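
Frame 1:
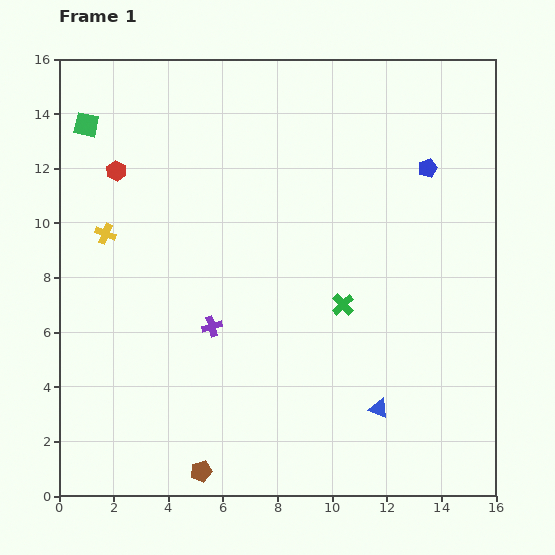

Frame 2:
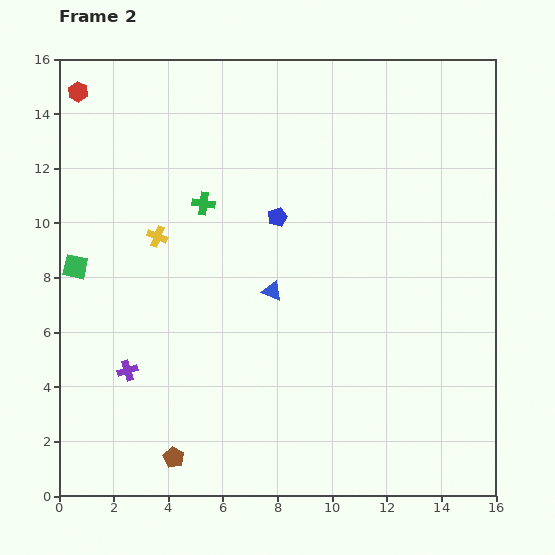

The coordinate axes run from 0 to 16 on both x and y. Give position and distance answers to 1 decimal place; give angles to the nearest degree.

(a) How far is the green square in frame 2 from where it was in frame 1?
5.2

The green square moved from (1.0, 13.6) to (0.6, 8.4), a distance of √(0.4² + 5.2²) ≈ 5.2.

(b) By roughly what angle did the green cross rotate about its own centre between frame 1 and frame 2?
39° counter-clockwise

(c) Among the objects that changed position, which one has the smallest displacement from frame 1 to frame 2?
the brown pentagon

(moved 1.1)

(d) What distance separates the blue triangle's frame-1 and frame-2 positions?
5.8

The blue triangle moved from (11.7, 3.2) to (7.8, 7.5), a distance of √(3.9² + 4.3²) ≈ 5.8.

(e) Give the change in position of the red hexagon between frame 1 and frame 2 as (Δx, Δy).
(-1.4, 2.9)

The red hexagon was at (2.1, 11.9) in frame 1 and (0.7, 14.8) in frame 2.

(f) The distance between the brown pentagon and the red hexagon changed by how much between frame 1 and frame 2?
+2.4

Distance in frame 1: 11.4. Distance in frame 2: 13.8.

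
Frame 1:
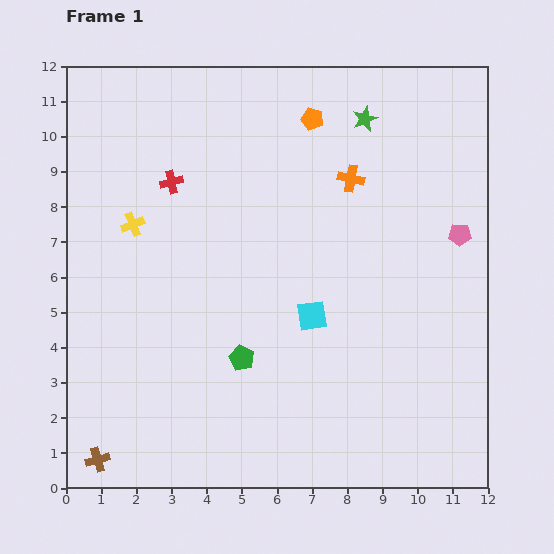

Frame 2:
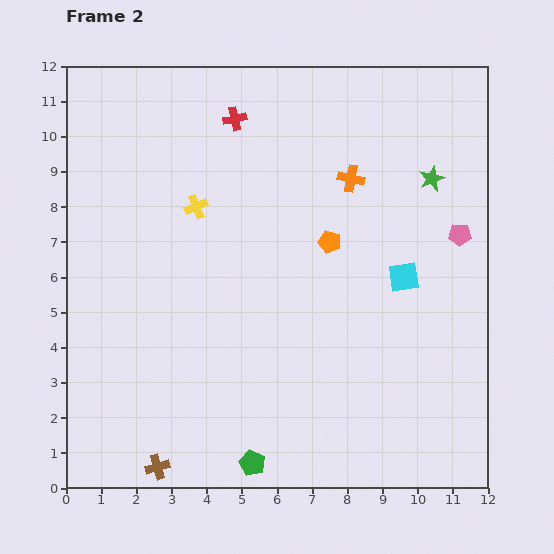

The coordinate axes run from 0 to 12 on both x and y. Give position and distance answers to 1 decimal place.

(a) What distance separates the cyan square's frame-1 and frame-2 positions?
2.8

The cyan square moved from (7.0, 4.9) to (9.6, 6.0), a distance of √(2.6² + 1.1²) ≈ 2.8.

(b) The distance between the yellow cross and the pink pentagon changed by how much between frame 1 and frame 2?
-1.8

Distance in frame 1: 9.3. Distance in frame 2: 7.5.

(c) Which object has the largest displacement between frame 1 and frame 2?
the orange pentagon

(moved 3.5; next 3.0)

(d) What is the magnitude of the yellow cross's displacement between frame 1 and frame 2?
1.9

The yellow cross moved from (1.9, 7.5) to (3.7, 8.0), a distance of √(1.8² + 0.5²) ≈ 1.9.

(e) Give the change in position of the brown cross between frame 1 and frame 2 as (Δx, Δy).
(1.7, -0.2)

The brown cross was at (0.9, 0.8) in frame 1 and (2.6, 0.6) in frame 2.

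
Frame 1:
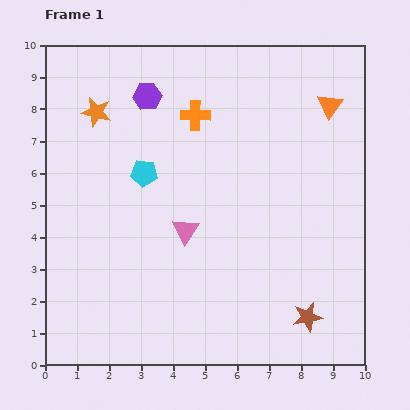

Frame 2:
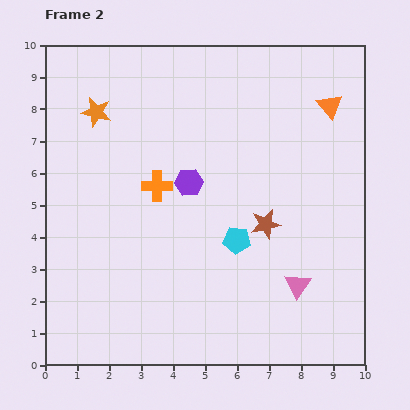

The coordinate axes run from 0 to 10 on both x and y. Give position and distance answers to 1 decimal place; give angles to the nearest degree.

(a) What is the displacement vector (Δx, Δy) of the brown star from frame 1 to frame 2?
(-1.3, 2.9)

The brown star was at (8.2, 1.5) in frame 1 and (6.9, 4.4) in frame 2.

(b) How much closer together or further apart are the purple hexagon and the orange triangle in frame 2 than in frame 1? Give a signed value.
-0.7

Distance in frame 1: 5.7. Distance in frame 2: 5.0.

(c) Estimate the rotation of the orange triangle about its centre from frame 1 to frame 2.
17° counter-clockwise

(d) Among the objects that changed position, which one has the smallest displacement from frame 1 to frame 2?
the orange cross

(moved 2.5)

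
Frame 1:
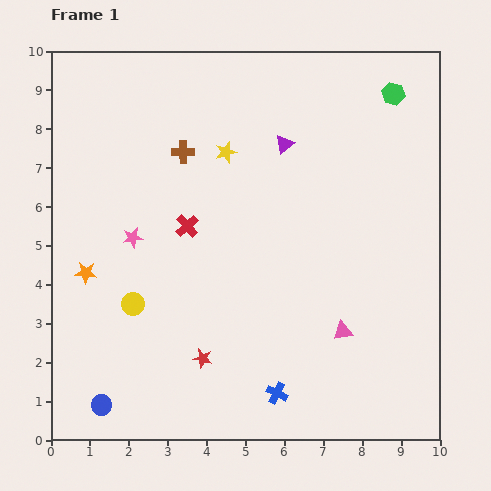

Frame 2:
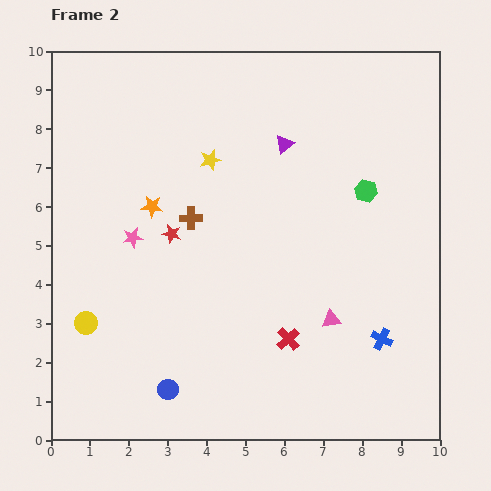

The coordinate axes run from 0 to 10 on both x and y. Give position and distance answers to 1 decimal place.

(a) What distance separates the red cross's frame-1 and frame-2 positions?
3.9

The red cross moved from (3.5, 5.5) to (6.1, 2.6), a distance of √(2.6² + 2.9²) ≈ 3.9.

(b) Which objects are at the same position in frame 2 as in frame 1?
the pink star, the purple triangle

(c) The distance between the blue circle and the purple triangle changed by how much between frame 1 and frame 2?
-1.2

Distance in frame 1: 8.2. Distance in frame 2: 7.0.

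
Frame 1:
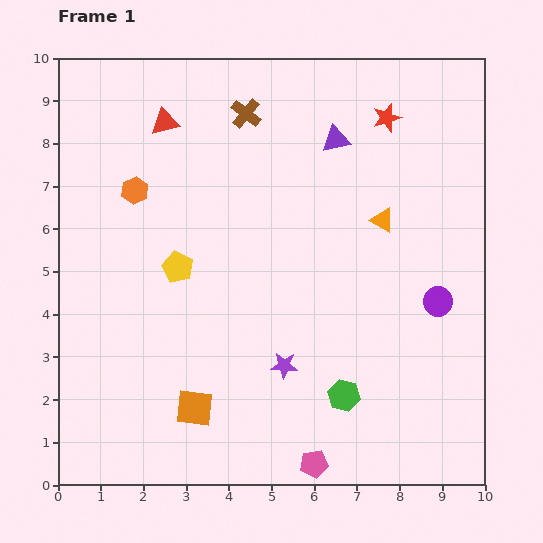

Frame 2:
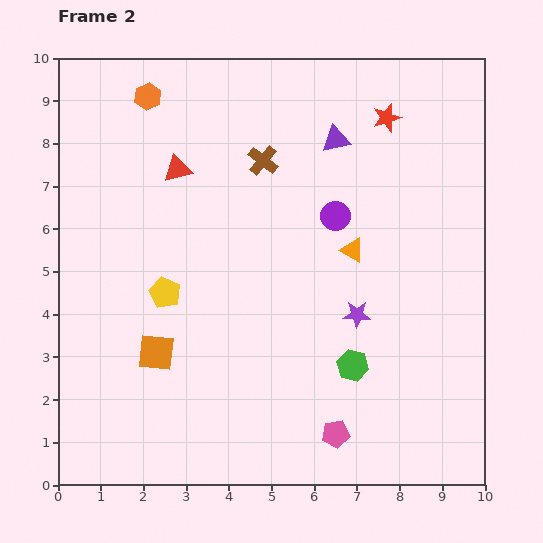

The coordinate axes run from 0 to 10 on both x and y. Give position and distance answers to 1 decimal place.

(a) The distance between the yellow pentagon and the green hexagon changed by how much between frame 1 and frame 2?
-0.2

Distance in frame 1: 4.9. Distance in frame 2: 4.7.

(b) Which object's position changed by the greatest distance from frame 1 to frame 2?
the purple circle

(moved 3.1; next 2.2)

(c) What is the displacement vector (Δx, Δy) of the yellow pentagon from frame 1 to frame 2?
(-0.3, -0.6)

The yellow pentagon was at (2.8, 5.1) in frame 1 and (2.5, 4.5) in frame 2.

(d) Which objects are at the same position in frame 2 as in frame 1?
the purple triangle, the red star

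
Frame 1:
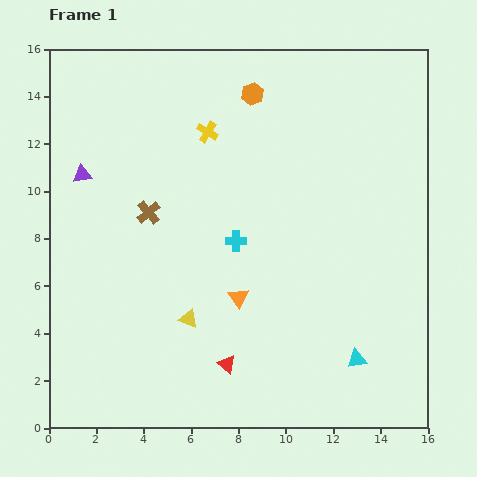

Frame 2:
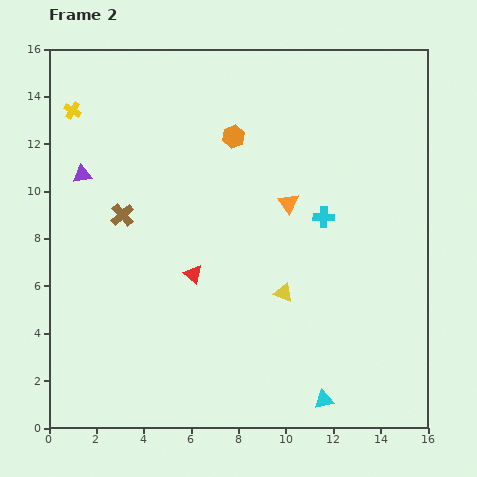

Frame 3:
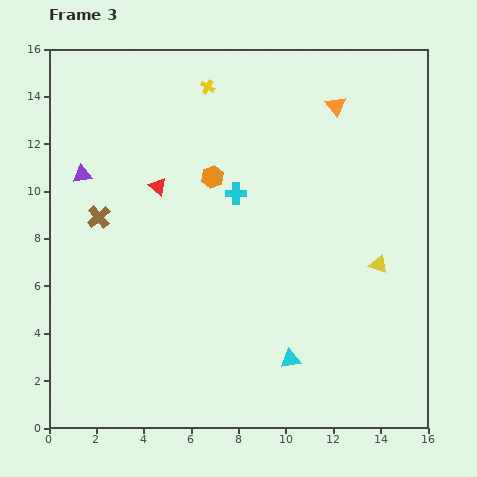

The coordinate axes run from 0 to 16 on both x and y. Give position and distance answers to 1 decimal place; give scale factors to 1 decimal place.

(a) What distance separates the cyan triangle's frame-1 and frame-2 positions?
2.2

The cyan triangle moved from (13.0, 2.9) to (11.6, 1.2), a distance of √(1.4² + 1.7²) ≈ 2.2.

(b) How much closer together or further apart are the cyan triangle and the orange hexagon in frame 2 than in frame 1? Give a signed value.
-0.3

Distance in frame 1: 12.0. Distance in frame 2: 11.7.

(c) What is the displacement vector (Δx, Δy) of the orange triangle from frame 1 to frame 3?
(4.1, 8.1)

The orange triangle was at (8.0, 5.5) in frame 1 and (12.1, 13.6) in frame 3.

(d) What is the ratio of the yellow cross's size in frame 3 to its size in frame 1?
0.7×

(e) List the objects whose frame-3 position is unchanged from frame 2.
the purple triangle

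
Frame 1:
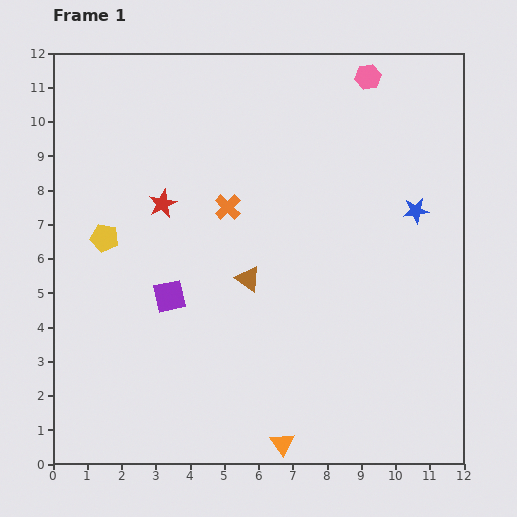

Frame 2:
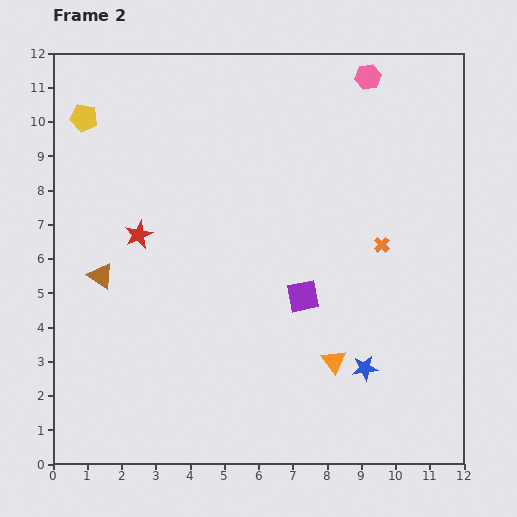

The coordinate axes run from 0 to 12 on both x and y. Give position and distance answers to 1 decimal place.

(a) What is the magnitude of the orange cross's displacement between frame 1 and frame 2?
4.6

The orange cross moved from (5.1, 7.5) to (9.6, 6.4), a distance of √(4.5² + 1.1²) ≈ 4.6.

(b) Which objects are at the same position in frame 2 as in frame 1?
the pink hexagon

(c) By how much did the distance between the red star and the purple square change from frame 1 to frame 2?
+2.4

Distance in frame 1: 2.7. Distance in frame 2: 5.1.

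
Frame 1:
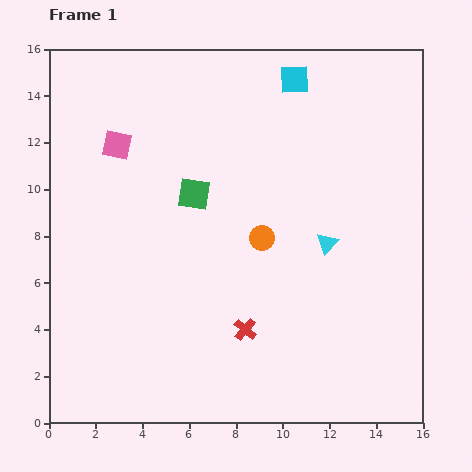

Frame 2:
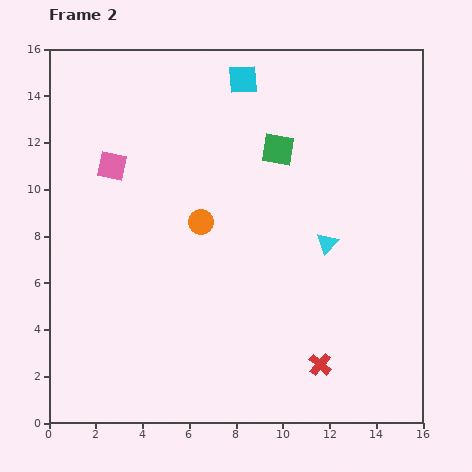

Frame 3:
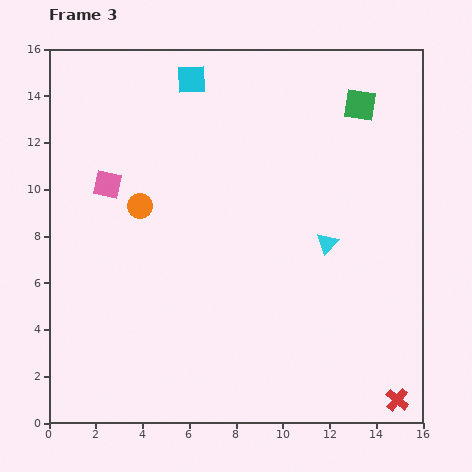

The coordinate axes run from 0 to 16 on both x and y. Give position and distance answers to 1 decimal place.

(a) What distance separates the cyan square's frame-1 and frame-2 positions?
2.2

The cyan square moved from (10.5, 14.7) to (8.3, 14.7), a distance of √(2.2² + 0.0²) ≈ 2.2.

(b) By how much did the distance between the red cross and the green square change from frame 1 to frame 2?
+3.2

Distance in frame 1: 6.2. Distance in frame 2: 9.4.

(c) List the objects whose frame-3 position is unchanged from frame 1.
the cyan triangle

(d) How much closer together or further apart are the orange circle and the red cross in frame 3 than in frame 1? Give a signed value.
+9.8

Distance in frame 1: 4.0. Distance in frame 3: 13.8.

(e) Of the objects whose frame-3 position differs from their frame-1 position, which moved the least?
the pink square

(moved 1.7)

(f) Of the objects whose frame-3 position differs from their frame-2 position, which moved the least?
the pink square

(moved 0.8)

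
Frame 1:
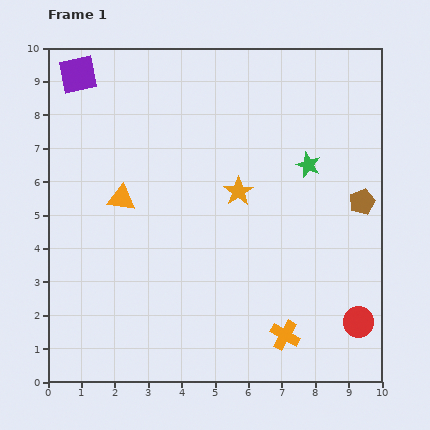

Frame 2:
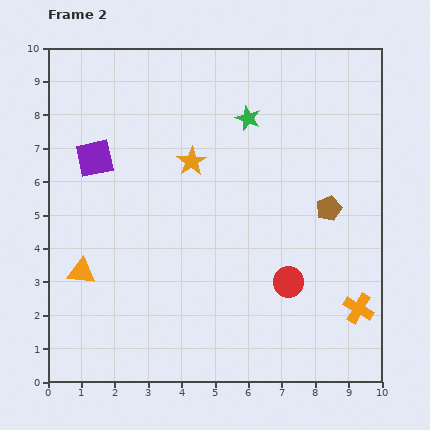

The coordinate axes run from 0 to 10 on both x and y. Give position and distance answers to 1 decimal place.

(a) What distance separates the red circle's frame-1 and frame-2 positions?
2.4

The red circle moved from (9.3, 1.8) to (7.2, 3.0), a distance of √(2.1² + 1.2²) ≈ 2.4.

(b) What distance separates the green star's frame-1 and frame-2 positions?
2.3

The green star moved from (7.8, 6.5) to (6.0, 7.9), a distance of √(1.8² + 1.4²) ≈ 2.3.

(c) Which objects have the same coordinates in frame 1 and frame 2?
none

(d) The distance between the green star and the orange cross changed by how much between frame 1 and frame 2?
+1.5

Distance in frame 1: 5.1. Distance in frame 2: 6.6.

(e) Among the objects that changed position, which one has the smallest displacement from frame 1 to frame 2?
the brown pentagon

(moved 1.0)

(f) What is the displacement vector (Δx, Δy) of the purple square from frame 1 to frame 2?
(0.5, -2.5)

The purple square was at (0.9, 9.2) in frame 1 and (1.4, 6.7) in frame 2.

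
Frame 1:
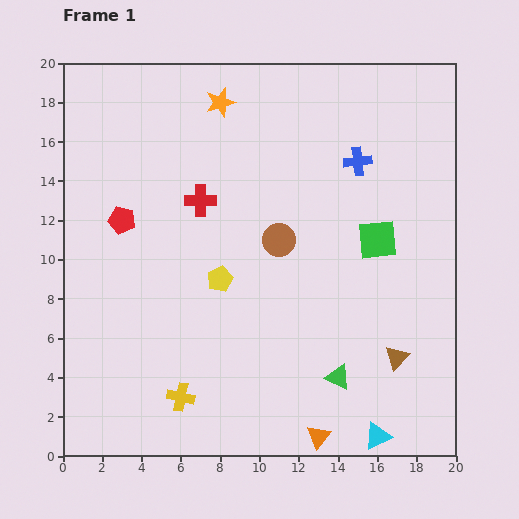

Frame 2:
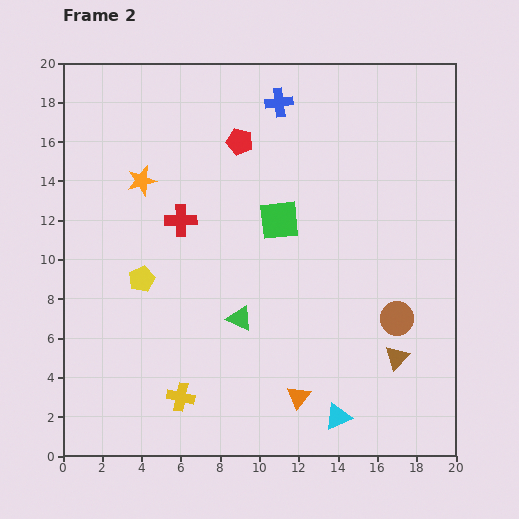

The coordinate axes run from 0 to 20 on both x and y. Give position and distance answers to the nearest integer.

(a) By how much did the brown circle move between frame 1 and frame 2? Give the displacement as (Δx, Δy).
(6, -4)

The brown circle was at (11, 11) in frame 1 and (17, 7) in frame 2.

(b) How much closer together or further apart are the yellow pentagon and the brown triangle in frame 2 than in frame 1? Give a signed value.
+4

Distance in frame 1: 10. Distance in frame 2: 14.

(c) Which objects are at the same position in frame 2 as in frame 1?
the brown triangle, the yellow cross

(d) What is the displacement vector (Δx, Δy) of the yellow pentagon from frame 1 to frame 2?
(-4, 0)

The yellow pentagon was at (8, 9) in frame 1 and (4, 9) in frame 2.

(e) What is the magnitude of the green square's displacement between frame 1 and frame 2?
5

The green square moved from (16, 11) to (11, 12), a distance of √(5² + 1²) ≈ 5.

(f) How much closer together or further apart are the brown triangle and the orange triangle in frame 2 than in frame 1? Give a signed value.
-1

Distance in frame 1: 6. Distance in frame 2: 5.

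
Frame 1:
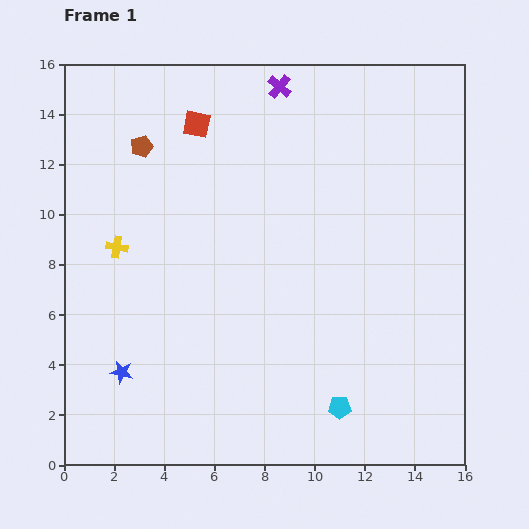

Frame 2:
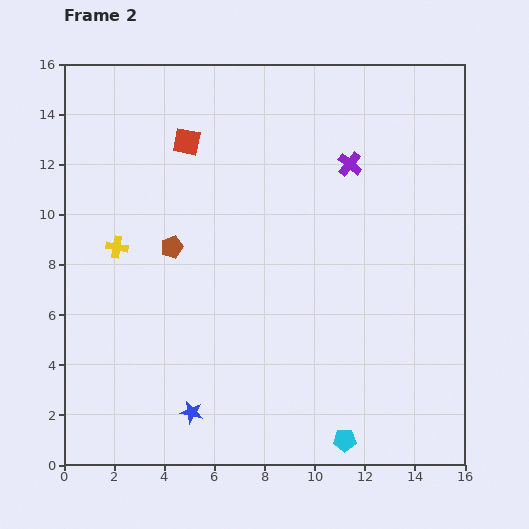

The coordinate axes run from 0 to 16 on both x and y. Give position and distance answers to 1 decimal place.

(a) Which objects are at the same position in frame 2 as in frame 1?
the yellow cross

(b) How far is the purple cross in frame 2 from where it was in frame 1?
4.2

The purple cross moved from (8.6, 15.1) to (11.4, 12.0), a distance of √(2.8² + 3.1²) ≈ 4.2.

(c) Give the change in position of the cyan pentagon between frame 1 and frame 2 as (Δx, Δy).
(0.2, -1.3)

The cyan pentagon was at (11.0, 2.3) in frame 1 and (11.2, 1.0) in frame 2.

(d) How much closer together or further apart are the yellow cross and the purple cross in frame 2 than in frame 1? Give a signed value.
+0.8

Distance in frame 1: 9.1. Distance in frame 2: 9.9.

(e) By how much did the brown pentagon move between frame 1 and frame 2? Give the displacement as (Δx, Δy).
(1.2, -4.0)

The brown pentagon was at (3.1, 12.7) in frame 1 and (4.3, 8.7) in frame 2.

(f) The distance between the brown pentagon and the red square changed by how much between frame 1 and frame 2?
+1.8

Distance in frame 1: 2.4. Distance in frame 2: 4.2.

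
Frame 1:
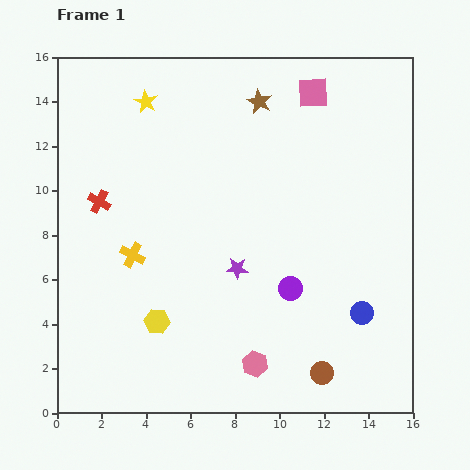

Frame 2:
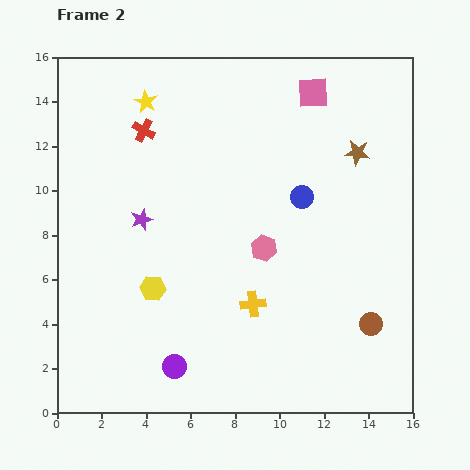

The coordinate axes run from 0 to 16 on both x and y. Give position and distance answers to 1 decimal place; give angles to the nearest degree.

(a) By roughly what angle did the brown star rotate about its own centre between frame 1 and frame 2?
18° counter-clockwise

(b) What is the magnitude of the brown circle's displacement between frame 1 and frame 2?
3.1

The brown circle moved from (11.9, 1.8) to (14.1, 4.0), a distance of √(2.2² + 2.2²) ≈ 3.1.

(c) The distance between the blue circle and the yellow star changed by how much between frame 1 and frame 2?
-5.4

Distance in frame 1: 13.6. Distance in frame 2: 8.2.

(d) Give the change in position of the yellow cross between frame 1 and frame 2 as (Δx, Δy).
(5.4, -2.2)

The yellow cross was at (3.4, 7.1) in frame 1 and (8.8, 4.9) in frame 2.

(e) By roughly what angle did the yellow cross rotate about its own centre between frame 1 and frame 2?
33° counter-clockwise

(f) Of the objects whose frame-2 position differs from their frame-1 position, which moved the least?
the yellow hexagon

(moved 1.5)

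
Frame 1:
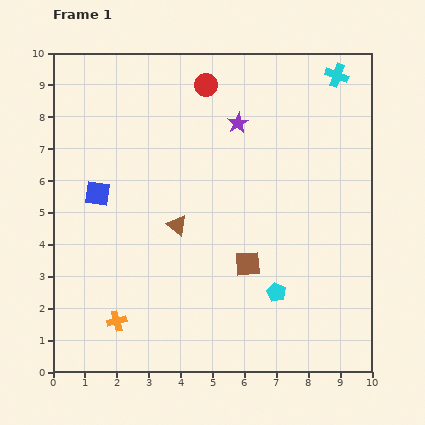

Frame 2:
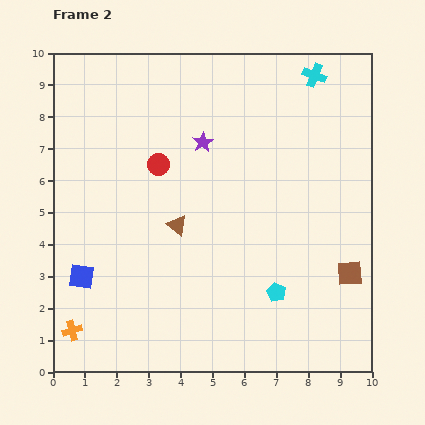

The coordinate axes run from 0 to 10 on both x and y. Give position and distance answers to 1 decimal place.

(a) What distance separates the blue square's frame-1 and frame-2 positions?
2.6

The blue square moved from (1.4, 5.6) to (0.9, 3.0), a distance of √(0.5² + 2.6²) ≈ 2.6.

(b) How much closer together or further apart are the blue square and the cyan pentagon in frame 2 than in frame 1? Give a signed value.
-0.3

Distance in frame 1: 6.4. Distance in frame 2: 6.1.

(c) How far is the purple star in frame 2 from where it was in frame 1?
1.3

The purple star moved from (5.8, 7.8) to (4.7, 7.2), a distance of √(1.1² + 0.6²) ≈ 1.3.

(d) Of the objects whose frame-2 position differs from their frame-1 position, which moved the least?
the cyan cross

(moved 0.7)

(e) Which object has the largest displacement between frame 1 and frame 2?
the brown square

(moved 3.2; next 2.9)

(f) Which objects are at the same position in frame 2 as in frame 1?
the brown triangle, the cyan pentagon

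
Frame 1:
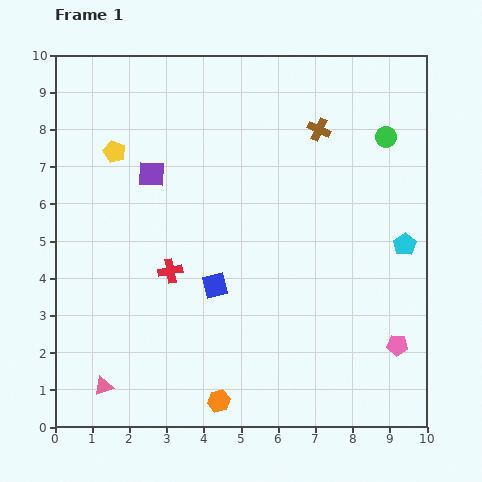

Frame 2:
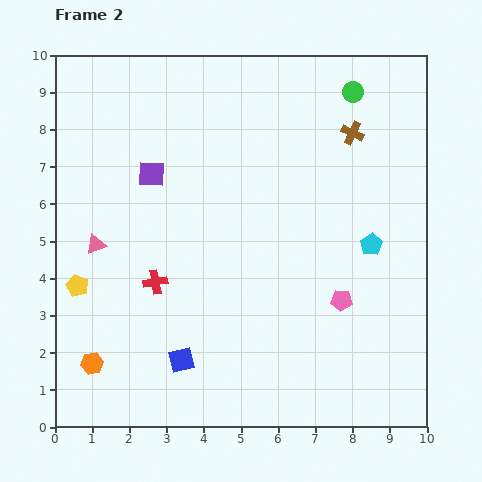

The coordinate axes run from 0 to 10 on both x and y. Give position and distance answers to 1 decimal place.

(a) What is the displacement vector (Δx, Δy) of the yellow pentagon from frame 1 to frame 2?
(-1.0, -3.6)

The yellow pentagon was at (1.6, 7.4) in frame 1 and (0.6, 3.8) in frame 2.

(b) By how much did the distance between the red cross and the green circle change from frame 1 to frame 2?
+0.6

Distance in frame 1: 6.8. Distance in frame 2: 7.4.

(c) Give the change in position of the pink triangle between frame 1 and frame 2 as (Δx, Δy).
(-0.2, 3.8)

The pink triangle was at (1.3, 1.1) in frame 1 and (1.1, 4.9) in frame 2.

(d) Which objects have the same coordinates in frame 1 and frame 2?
the purple square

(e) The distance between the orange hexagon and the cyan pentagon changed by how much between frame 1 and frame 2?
+1.7

Distance in frame 1: 6.5. Distance in frame 2: 8.2.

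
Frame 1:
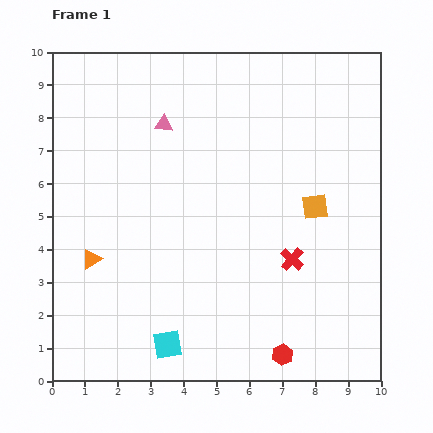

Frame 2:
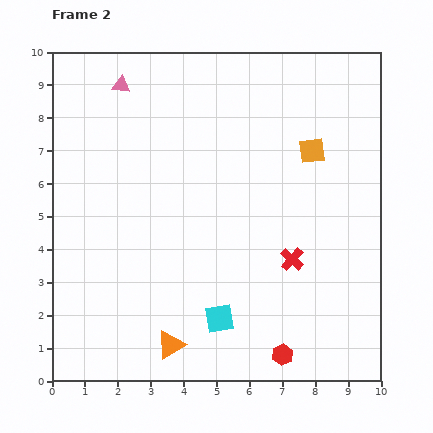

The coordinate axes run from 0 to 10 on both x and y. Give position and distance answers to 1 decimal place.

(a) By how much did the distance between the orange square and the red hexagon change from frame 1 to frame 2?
+1.7

Distance in frame 1: 4.6. Distance in frame 2: 6.3.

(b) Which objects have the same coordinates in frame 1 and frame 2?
the red hexagon, the red cross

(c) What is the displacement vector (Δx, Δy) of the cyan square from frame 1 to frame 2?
(1.6, 0.8)

The cyan square was at (3.5, 1.1) in frame 1 and (5.1, 1.9) in frame 2.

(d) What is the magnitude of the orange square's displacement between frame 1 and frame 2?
1.7

The orange square moved from (8.0, 5.3) to (7.9, 7.0), a distance of √(0.1² + 1.7²) ≈ 1.7.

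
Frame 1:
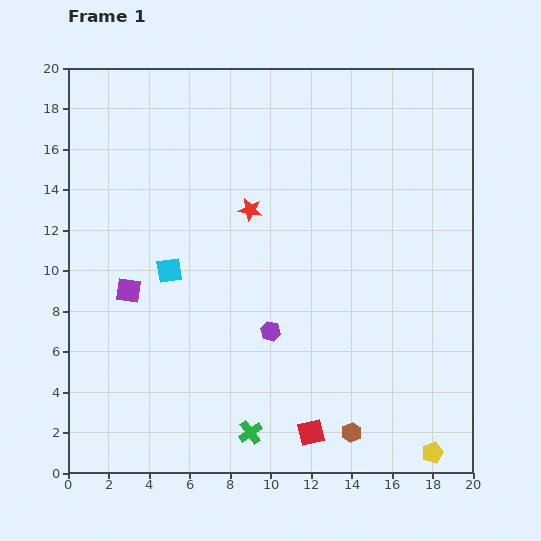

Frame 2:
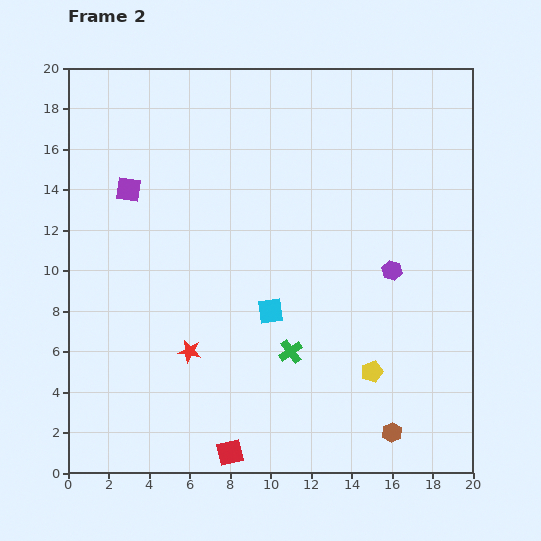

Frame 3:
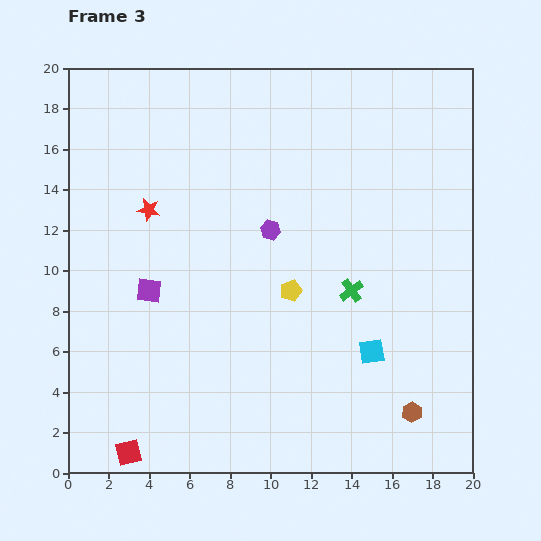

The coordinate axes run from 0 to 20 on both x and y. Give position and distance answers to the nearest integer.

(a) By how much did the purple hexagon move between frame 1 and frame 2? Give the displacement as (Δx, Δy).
(6, 3)

The purple hexagon was at (10, 7) in frame 1 and (16, 10) in frame 2.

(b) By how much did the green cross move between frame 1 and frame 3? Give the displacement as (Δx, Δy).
(5, 7)

The green cross was at (9, 2) in frame 1 and (14, 9) in frame 3.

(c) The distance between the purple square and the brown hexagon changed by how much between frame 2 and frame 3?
-4

Distance in frame 2: 18. Distance in frame 3: 14.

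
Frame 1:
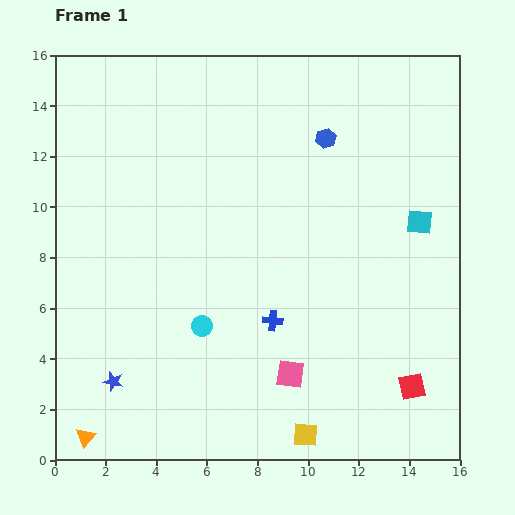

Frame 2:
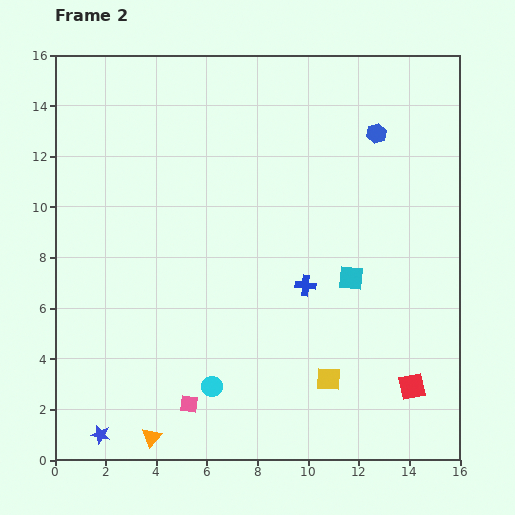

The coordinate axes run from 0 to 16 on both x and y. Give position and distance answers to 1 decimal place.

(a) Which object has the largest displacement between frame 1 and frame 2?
the pink square

(moved 4.2; next 3.5)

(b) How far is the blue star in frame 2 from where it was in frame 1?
2.2

The blue star moved from (2.3, 3.1) to (1.8, 1.0), a distance of √(0.5² + 2.1²) ≈ 2.2.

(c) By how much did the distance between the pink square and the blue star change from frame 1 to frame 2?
-3.3

Distance in frame 1: 7.0. Distance in frame 2: 3.7.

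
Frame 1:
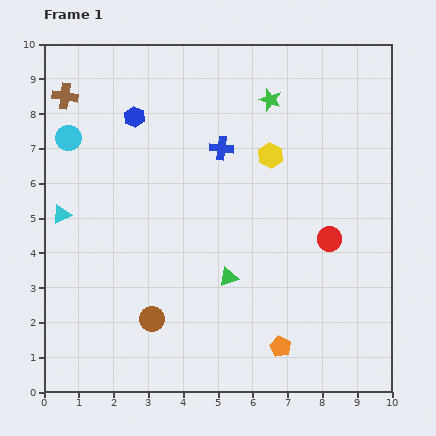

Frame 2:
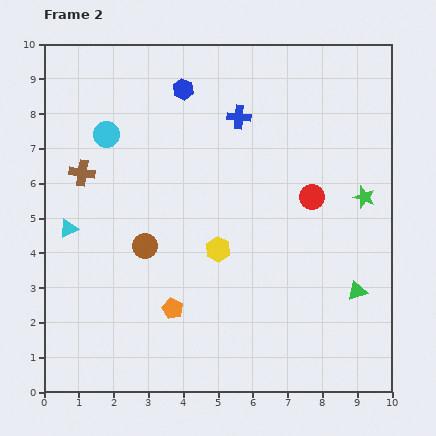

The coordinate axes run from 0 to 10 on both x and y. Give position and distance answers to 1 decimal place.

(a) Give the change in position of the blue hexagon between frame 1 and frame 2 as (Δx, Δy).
(1.4, 0.8)

The blue hexagon was at (2.6, 7.9) in frame 1 and (4.0, 8.7) in frame 2.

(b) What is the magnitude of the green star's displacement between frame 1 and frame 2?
3.9

The green star moved from (6.5, 8.4) to (9.2, 5.6), a distance of √(2.7² + 2.8²) ≈ 3.9.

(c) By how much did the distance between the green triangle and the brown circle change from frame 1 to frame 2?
+3.7

Distance in frame 1: 2.5. Distance in frame 2: 6.2.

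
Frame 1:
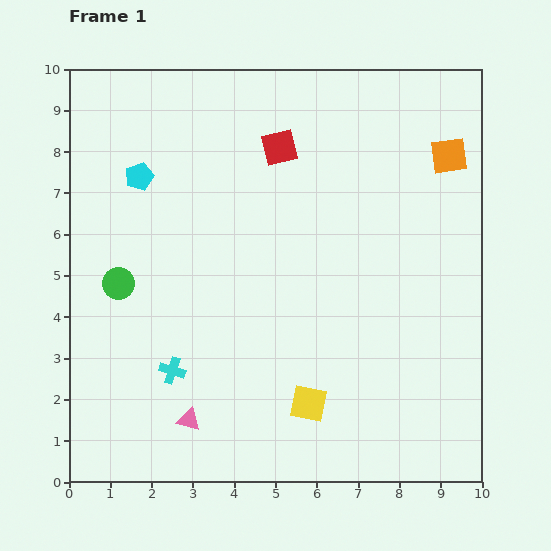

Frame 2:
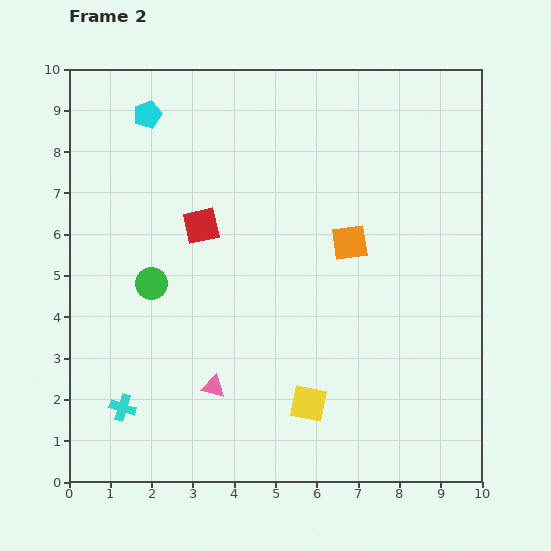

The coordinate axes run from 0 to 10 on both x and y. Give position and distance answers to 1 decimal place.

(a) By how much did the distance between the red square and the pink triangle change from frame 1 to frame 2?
-3.1

Distance in frame 1: 7.0. Distance in frame 2: 3.9.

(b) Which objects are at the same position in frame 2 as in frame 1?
the yellow square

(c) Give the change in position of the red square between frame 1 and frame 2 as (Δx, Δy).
(-1.9, -1.9)

The red square was at (5.1, 8.1) in frame 1 and (3.2, 6.2) in frame 2.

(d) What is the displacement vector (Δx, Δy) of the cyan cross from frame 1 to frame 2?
(-1.2, -0.9)

The cyan cross was at (2.5, 2.7) in frame 1 and (1.3, 1.8) in frame 2.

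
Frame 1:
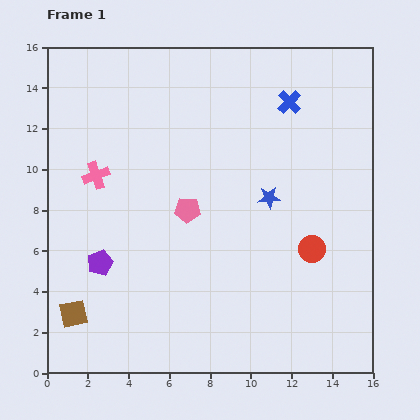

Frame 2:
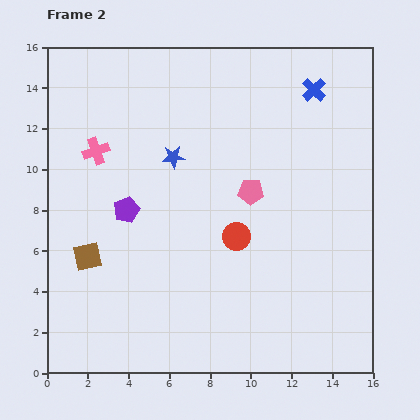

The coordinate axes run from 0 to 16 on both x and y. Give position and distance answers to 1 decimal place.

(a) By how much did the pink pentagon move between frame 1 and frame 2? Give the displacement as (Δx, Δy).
(3.1, 0.9)

The pink pentagon was at (6.9, 8.0) in frame 1 and (10.0, 8.9) in frame 2.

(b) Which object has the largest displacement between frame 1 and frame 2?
the blue star

(moved 5.1; next 3.7)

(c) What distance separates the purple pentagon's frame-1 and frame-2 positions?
2.9

The purple pentagon moved from (2.6, 5.4) to (3.9, 8.0), a distance of √(1.3² + 2.6²) ≈ 2.9.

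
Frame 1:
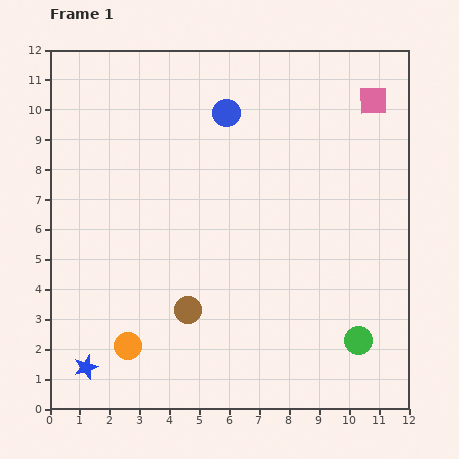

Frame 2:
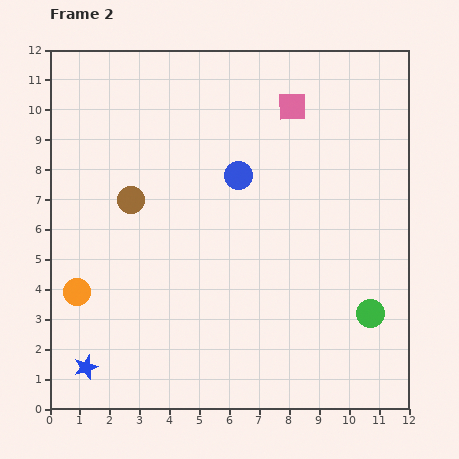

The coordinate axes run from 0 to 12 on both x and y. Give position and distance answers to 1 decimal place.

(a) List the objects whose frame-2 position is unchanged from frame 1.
the blue star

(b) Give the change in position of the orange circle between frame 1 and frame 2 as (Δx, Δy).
(-1.7, 1.8)

The orange circle was at (2.6, 2.1) in frame 1 and (0.9, 3.9) in frame 2.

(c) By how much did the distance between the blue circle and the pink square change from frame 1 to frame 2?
-2.0

Distance in frame 1: 4.9. Distance in frame 2: 2.9.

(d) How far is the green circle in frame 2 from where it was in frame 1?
1.0

The green circle moved from (10.3, 2.3) to (10.7, 3.2), a distance of √(0.4² + 0.9²) ≈ 1.0.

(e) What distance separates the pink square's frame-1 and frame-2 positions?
2.7

The pink square moved from (10.8, 10.3) to (8.1, 10.1), a distance of √(2.7² + 0.2²) ≈ 2.7.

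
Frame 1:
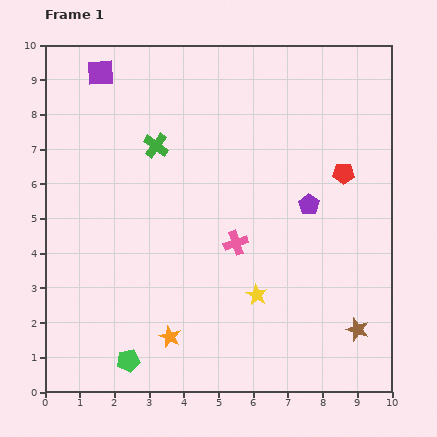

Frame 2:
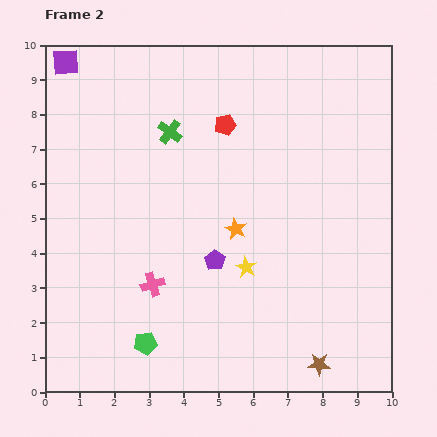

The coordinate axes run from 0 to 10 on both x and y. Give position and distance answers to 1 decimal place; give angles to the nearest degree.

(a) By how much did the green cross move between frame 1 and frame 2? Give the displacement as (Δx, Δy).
(0.4, 0.4)

The green cross was at (3.2, 7.1) in frame 1 and (3.6, 7.5) in frame 2.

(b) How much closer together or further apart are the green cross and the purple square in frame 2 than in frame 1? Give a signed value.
+1.0

Distance in frame 1: 2.6. Distance in frame 2: 3.6.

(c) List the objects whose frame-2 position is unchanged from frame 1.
none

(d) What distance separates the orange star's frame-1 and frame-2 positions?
3.6

The orange star moved from (3.6, 1.6) to (5.5, 4.7), a distance of √(1.9² + 3.1²) ≈ 3.6.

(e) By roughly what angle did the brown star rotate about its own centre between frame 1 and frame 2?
18° counter-clockwise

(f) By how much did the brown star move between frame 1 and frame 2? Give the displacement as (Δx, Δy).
(-1.1, -1.0)

The brown star was at (9.0, 1.8) in frame 1 and (7.9, 0.8) in frame 2.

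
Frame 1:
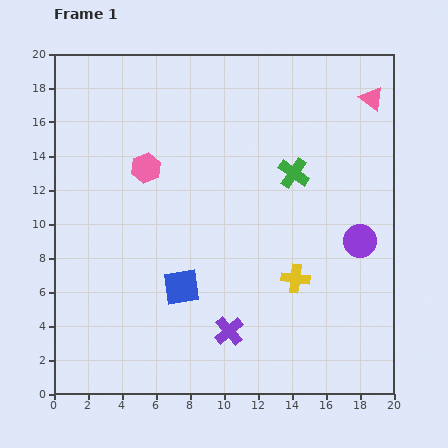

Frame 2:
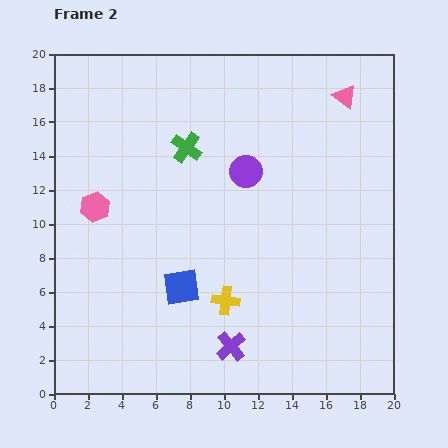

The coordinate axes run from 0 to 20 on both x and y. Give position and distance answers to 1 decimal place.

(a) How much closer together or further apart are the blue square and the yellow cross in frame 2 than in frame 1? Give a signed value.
-4.0

Distance in frame 1: 6.7. Distance in frame 2: 2.7.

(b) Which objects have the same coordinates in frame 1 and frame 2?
the blue square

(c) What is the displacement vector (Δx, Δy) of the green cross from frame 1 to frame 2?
(-6.3, 1.5)

The green cross was at (14.1, 13.0) in frame 1 and (7.8, 14.5) in frame 2.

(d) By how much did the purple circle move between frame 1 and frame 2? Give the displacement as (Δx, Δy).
(-6.7, 4.1)

The purple circle was at (18.0, 9.0) in frame 1 and (11.3, 13.1) in frame 2.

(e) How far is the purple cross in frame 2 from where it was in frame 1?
0.9

The purple cross moved from (10.3, 3.7) to (10.4, 2.8), a distance of √(0.1² + 0.9²) ≈ 0.9.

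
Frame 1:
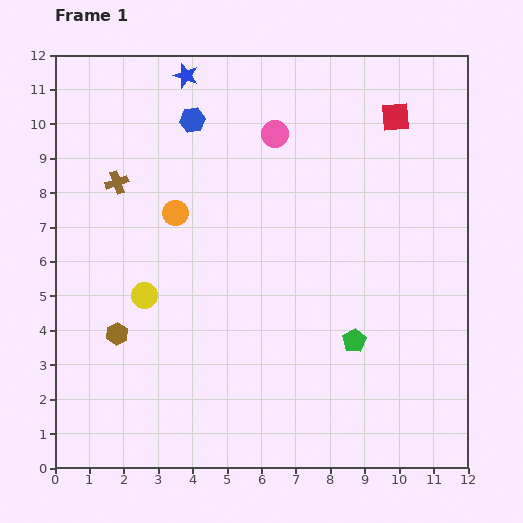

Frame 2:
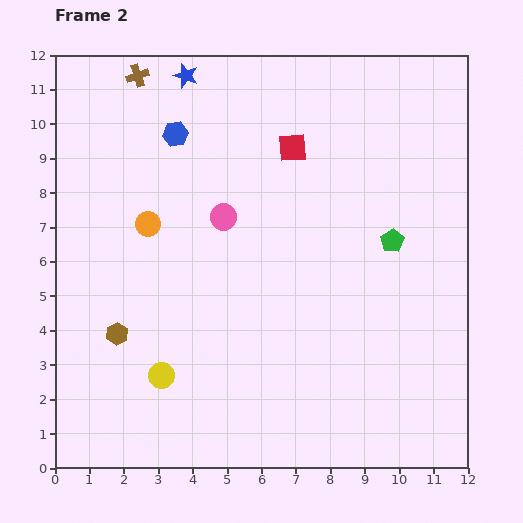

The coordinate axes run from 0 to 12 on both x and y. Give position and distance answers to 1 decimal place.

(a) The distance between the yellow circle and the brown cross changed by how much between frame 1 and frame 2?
+5.3

Distance in frame 1: 3.4. Distance in frame 2: 8.7.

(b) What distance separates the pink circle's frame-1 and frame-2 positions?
2.8

The pink circle moved from (6.4, 9.7) to (4.9, 7.3), a distance of √(1.5² + 2.4²) ≈ 2.8.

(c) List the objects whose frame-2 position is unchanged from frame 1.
the brown hexagon, the blue star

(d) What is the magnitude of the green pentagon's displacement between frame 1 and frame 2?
3.1

The green pentagon moved from (8.7, 3.7) to (9.8, 6.6), a distance of √(1.1² + 2.9²) ≈ 3.1.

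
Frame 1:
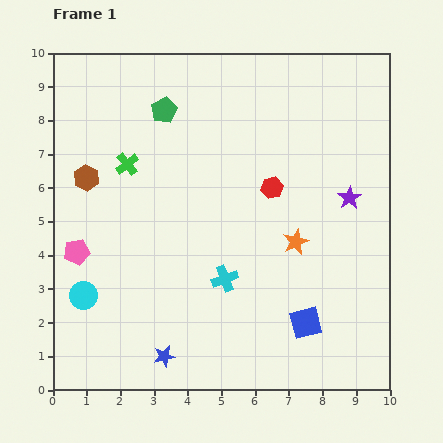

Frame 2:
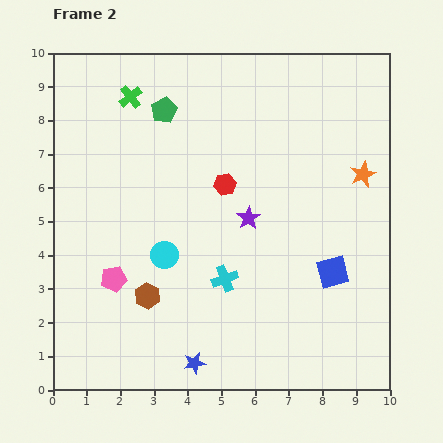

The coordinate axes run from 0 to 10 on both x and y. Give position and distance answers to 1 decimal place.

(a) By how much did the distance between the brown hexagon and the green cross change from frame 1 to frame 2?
+4.6

Distance in frame 1: 1.3. Distance in frame 2: 5.9.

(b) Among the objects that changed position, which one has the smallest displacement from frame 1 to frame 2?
the blue star

(moved 0.9)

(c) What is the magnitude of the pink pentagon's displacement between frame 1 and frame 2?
1.4

The pink pentagon moved from (0.7, 4.1) to (1.8, 3.3), a distance of √(1.1² + 0.8²) ≈ 1.4.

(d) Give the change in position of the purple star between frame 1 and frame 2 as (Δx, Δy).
(-3.0, -0.6)

The purple star was at (8.8, 5.7) in frame 1 and (5.8, 5.1) in frame 2.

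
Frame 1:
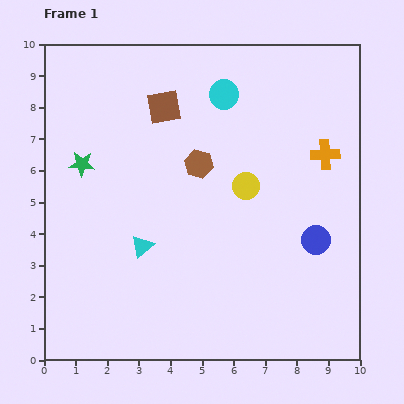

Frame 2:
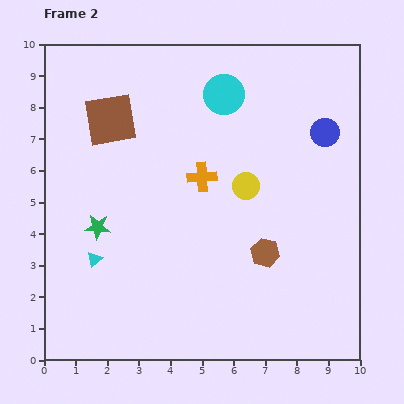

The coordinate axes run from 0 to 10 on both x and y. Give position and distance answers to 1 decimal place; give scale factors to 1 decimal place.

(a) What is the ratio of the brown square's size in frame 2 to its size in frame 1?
1.5×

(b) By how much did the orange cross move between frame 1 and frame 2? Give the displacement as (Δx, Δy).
(-3.9, -0.7)

The orange cross was at (8.9, 6.5) in frame 1 and (5.0, 5.8) in frame 2.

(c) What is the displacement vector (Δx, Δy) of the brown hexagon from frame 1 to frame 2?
(2.1, -2.8)

The brown hexagon was at (4.9, 6.2) in frame 1 and (7.0, 3.4) in frame 2.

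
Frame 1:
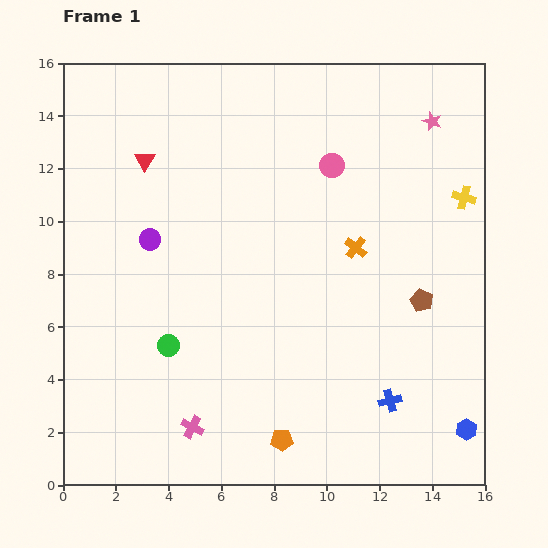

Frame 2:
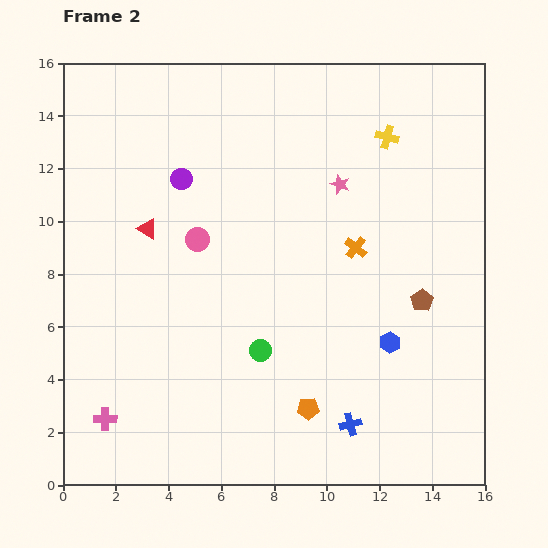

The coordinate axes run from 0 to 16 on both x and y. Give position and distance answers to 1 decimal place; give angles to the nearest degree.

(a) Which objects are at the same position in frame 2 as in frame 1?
the orange cross, the brown pentagon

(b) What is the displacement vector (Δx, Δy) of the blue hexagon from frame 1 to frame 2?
(-2.9, 3.3)

The blue hexagon was at (15.3, 2.1) in frame 1 and (12.4, 5.4) in frame 2.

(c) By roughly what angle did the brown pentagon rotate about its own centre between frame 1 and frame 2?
15° clockwise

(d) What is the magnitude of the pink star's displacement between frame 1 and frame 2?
4.2

The pink star moved from (14.0, 13.8) to (10.5, 11.4), a distance of √(3.5² + 2.4²) ≈ 4.2.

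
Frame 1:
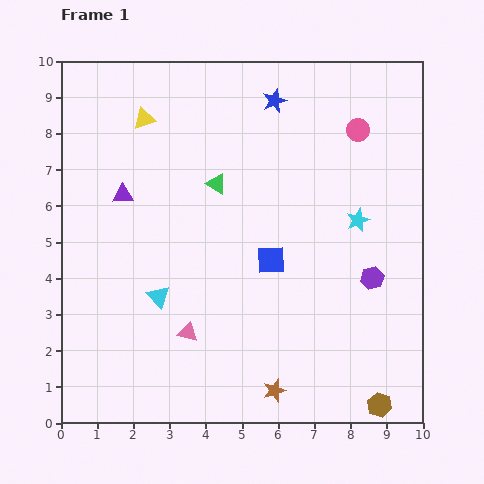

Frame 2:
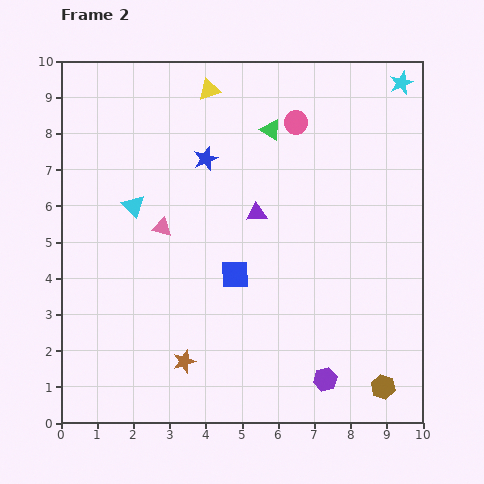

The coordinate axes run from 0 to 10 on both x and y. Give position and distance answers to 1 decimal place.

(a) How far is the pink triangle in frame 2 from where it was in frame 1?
3.0

The pink triangle moved from (3.5, 2.5) to (2.8, 5.4), a distance of √(0.7² + 2.9²) ≈ 3.0.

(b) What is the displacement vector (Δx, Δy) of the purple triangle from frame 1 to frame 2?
(3.7, -0.5)

The purple triangle was at (1.7, 6.3) in frame 1 and (5.4, 5.8) in frame 2.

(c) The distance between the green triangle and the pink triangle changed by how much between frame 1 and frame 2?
-0.2

Distance in frame 1: 4.2. Distance in frame 2: 4.0.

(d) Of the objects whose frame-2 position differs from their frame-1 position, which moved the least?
the brown hexagon

(moved 0.5)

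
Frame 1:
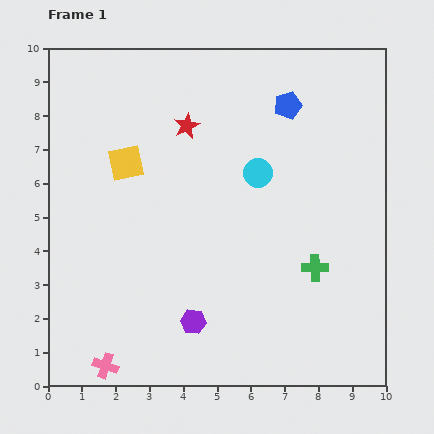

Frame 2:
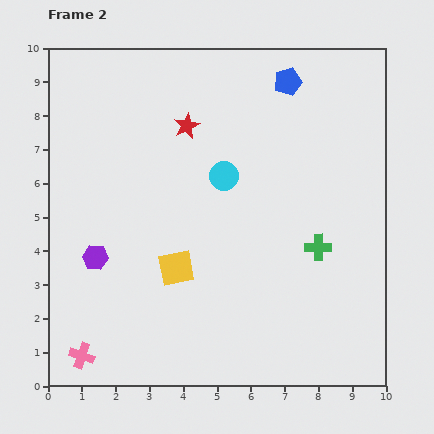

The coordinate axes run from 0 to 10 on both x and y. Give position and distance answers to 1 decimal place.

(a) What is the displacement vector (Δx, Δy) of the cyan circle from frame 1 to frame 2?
(-1.0, -0.1)

The cyan circle was at (6.2, 6.3) in frame 1 and (5.2, 6.2) in frame 2.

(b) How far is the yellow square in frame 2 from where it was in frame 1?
3.4

The yellow square moved from (2.3, 6.6) to (3.8, 3.5), a distance of √(1.5² + 3.1²) ≈ 3.4.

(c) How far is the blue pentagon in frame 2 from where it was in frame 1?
0.7

The blue pentagon moved from (7.1, 8.3) to (7.1, 9.0), a distance of √(0.0² + 0.7²) ≈ 0.7.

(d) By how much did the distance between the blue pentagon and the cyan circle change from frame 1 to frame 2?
+1.2

Distance in frame 1: 2.2. Distance in frame 2: 3.4.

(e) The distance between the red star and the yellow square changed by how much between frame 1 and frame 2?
+2.1

Distance in frame 1: 2.1. Distance in frame 2: 4.2.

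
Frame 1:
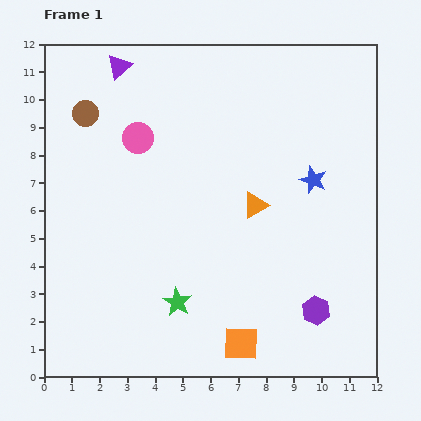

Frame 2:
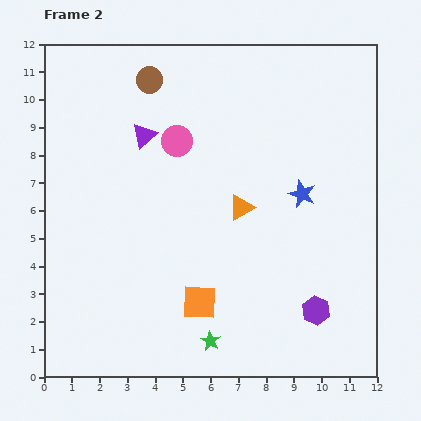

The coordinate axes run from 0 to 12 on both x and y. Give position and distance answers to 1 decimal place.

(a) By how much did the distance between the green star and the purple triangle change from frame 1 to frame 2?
-1.0

Distance in frame 1: 8.8. Distance in frame 2: 7.8.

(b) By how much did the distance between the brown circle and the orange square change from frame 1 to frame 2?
-1.8

Distance in frame 1: 10.0. Distance in frame 2: 8.2.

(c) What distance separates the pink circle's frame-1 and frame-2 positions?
1.4

The pink circle moved from (3.4, 8.6) to (4.8, 8.5), a distance of √(1.4² + 0.1²) ≈ 1.4.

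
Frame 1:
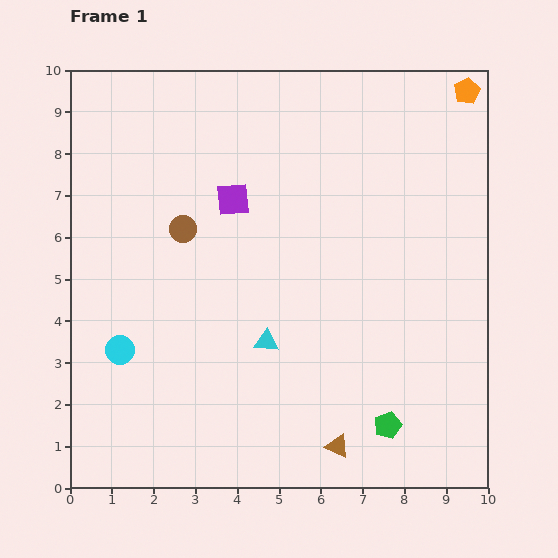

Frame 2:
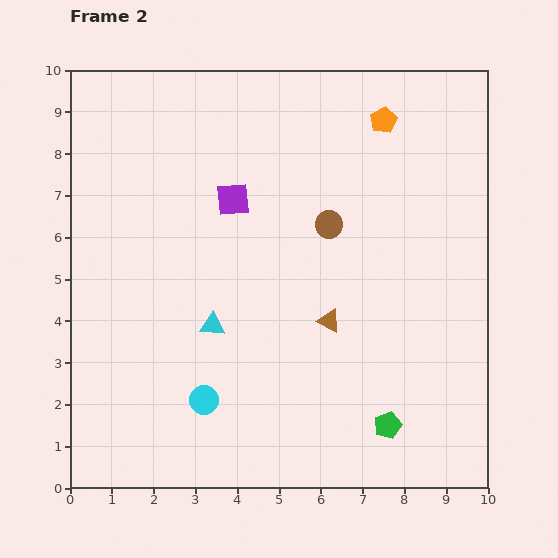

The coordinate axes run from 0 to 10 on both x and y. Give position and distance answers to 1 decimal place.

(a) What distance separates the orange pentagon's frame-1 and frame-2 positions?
2.1

The orange pentagon moved from (9.5, 9.5) to (7.5, 8.8), a distance of √(2.0² + 0.7²) ≈ 2.1.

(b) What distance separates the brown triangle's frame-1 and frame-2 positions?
3.0

The brown triangle moved from (6.4, 1.0) to (6.2, 4.0), a distance of √(0.2² + 3.0²) ≈ 3.0.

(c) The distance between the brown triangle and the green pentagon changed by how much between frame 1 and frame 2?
+1.6

Distance in frame 1: 1.3. Distance in frame 2: 2.9.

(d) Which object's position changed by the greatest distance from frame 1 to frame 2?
the brown circle

(moved 3.5; next 3.0)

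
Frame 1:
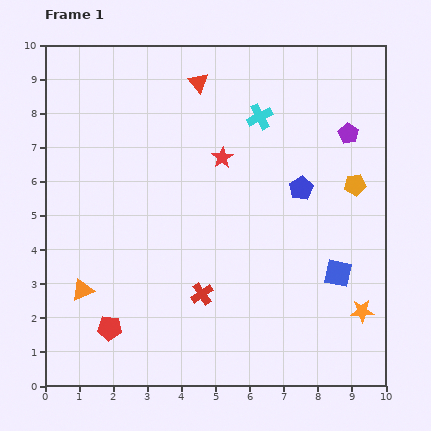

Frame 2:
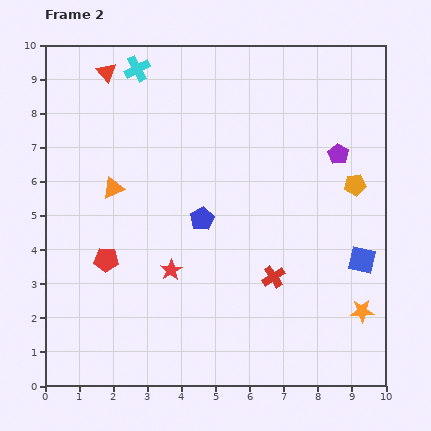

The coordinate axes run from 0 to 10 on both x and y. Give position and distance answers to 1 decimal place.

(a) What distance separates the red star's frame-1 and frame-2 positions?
3.6

The red star moved from (5.2, 6.7) to (3.7, 3.4), a distance of √(1.5² + 3.3²) ≈ 3.6.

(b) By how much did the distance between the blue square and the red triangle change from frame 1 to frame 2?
+2.4

Distance in frame 1: 6.9. Distance in frame 2: 9.3.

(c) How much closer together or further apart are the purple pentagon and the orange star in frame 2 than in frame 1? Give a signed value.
-0.5

Distance in frame 1: 5.2. Distance in frame 2: 4.7.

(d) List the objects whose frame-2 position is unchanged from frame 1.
the orange pentagon, the orange star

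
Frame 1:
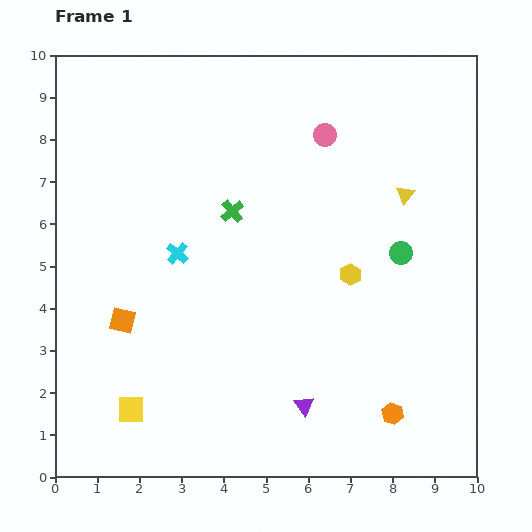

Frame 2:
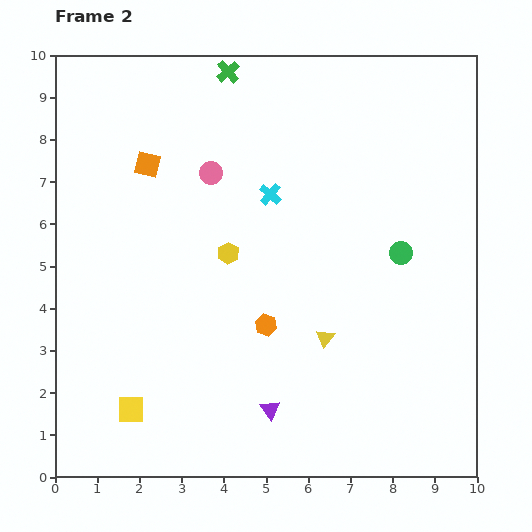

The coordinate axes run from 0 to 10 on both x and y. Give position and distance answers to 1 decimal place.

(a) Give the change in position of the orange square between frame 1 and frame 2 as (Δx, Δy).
(0.6, 3.7)

The orange square was at (1.6, 3.7) in frame 1 and (2.2, 7.4) in frame 2.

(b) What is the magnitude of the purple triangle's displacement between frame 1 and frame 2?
0.8

The purple triangle moved from (5.9, 1.7) to (5.1, 1.6), a distance of √(0.8² + 0.1²) ≈ 0.8.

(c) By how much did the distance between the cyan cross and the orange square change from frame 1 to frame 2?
+0.9

Distance in frame 1: 2.1. Distance in frame 2: 3.0.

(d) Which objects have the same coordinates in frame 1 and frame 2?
the green circle, the yellow square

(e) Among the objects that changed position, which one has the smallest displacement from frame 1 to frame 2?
the purple triangle

(moved 0.8)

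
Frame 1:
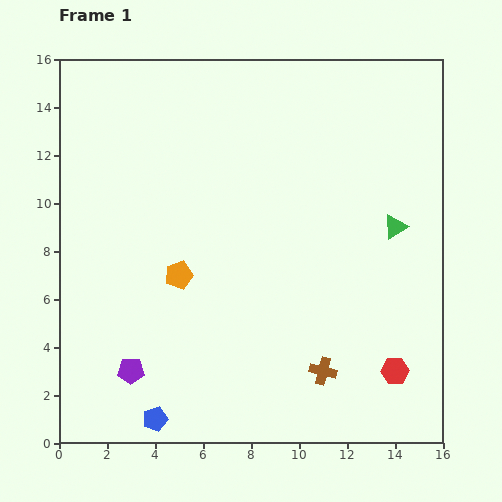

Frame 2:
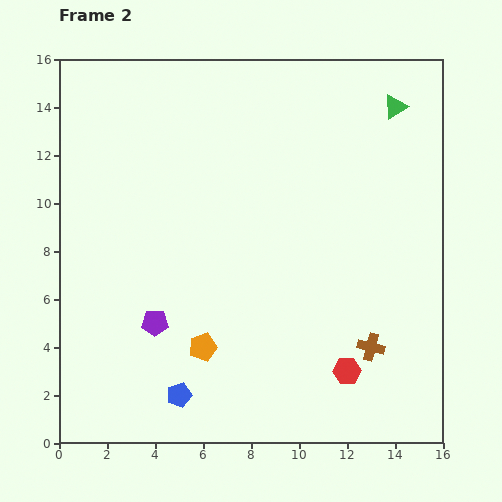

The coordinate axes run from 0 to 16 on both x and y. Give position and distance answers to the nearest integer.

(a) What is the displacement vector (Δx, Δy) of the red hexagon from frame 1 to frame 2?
(-2, 0)

The red hexagon was at (14, 3) in frame 1 and (12, 3) in frame 2.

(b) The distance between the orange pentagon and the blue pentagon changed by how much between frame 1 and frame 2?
-4

Distance in frame 1: 6. Distance in frame 2: 2.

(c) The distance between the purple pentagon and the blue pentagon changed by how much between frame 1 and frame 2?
+1

Distance in frame 1: 2. Distance in frame 2: 3.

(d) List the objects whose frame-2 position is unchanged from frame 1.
none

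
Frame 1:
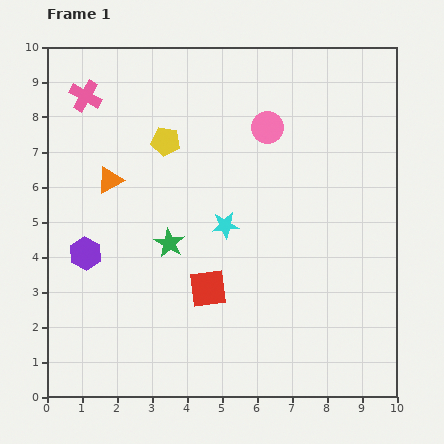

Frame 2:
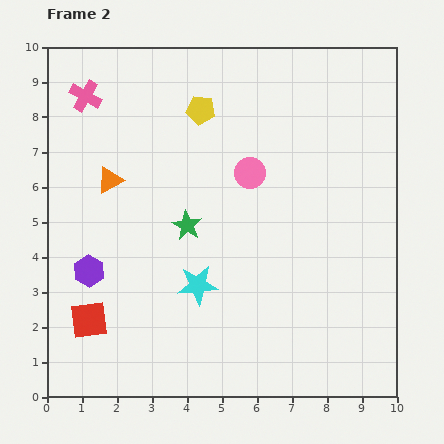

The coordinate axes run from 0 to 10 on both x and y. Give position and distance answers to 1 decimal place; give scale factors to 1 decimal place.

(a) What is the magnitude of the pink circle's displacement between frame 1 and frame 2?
1.4

The pink circle moved from (6.3, 7.7) to (5.8, 6.4), a distance of √(0.5² + 1.3²) ≈ 1.4.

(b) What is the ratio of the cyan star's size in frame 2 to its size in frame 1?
1.5×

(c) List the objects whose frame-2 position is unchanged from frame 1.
the orange triangle, the pink cross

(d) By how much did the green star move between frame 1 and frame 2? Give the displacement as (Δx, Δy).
(0.5, 0.5)

The green star was at (3.5, 4.4) in frame 1 and (4.0, 4.9) in frame 2.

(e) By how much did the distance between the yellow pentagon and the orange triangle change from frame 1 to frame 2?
+1.4

Distance in frame 1: 1.9. Distance in frame 2: 3.3.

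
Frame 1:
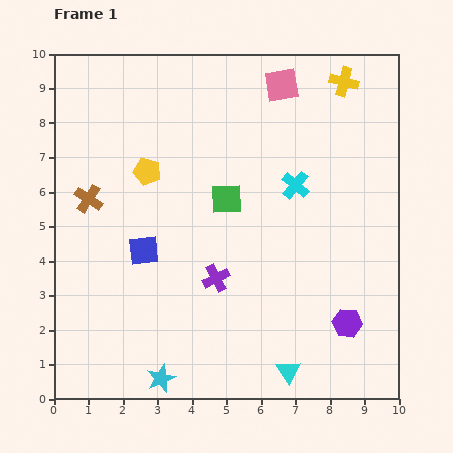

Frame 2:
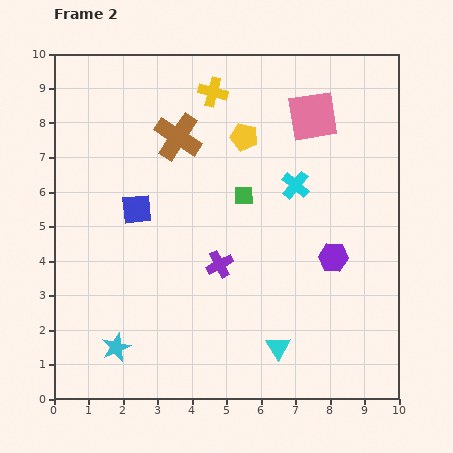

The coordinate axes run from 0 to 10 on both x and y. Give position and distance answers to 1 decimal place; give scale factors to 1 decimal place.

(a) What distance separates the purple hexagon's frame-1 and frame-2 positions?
1.9

The purple hexagon moved from (8.5, 2.2) to (8.1, 4.1), a distance of √(0.4² + 1.9²) ≈ 1.9.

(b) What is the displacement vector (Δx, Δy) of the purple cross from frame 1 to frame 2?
(0.1, 0.4)

The purple cross was at (4.7, 3.5) in frame 1 and (4.8, 3.9) in frame 2.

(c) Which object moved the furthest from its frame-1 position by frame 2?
the yellow cross

(moved 3.8; next 3.2)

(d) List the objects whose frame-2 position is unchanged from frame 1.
the cyan cross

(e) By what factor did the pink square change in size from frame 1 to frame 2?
1.5×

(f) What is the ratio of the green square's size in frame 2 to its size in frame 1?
0.6×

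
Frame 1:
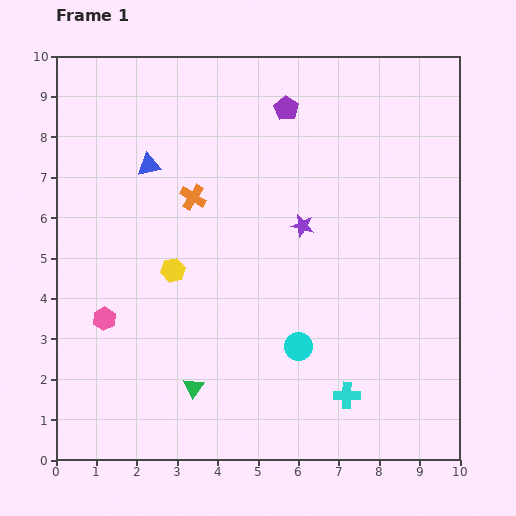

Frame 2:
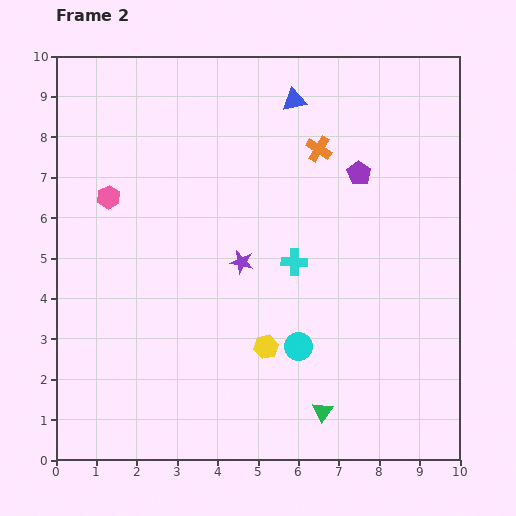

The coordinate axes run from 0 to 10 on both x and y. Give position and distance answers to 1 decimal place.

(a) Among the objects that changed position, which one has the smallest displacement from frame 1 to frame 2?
the purple star

(moved 1.7)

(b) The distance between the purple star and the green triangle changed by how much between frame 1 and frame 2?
-0.6

Distance in frame 1: 4.8. Distance in frame 2: 4.2.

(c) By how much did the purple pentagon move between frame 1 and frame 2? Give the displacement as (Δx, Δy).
(1.8, -1.6)

The purple pentagon was at (5.7, 8.7) in frame 1 and (7.5, 7.1) in frame 2.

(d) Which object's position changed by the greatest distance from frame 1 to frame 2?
the blue triangle

(moved 3.9; next 3.5)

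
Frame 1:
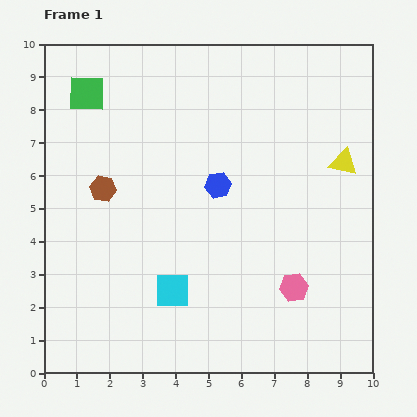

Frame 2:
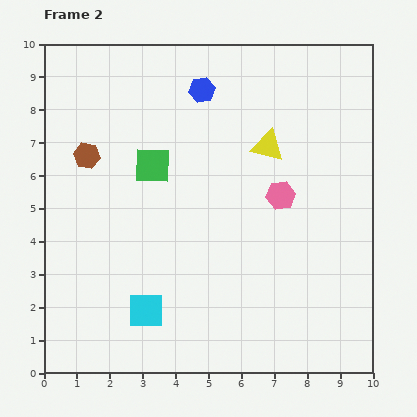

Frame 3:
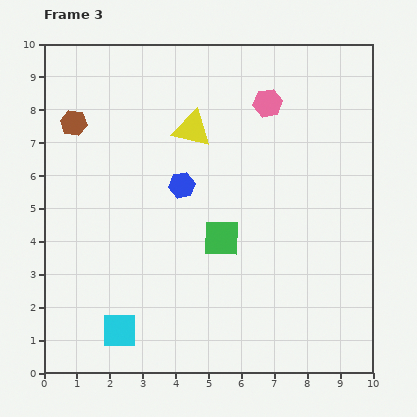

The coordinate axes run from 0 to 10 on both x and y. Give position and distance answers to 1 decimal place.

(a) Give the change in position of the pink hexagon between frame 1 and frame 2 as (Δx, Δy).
(-0.4, 2.8)

The pink hexagon was at (7.6, 2.6) in frame 1 and (7.2, 5.4) in frame 2.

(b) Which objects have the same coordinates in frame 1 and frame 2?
none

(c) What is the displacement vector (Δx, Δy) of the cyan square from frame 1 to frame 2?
(-0.8, -0.6)

The cyan square was at (3.9, 2.5) in frame 1 and (3.1, 1.9) in frame 2.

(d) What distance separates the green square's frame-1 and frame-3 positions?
6.0

The green square moved from (1.3, 8.5) to (5.4, 4.1), a distance of √(4.1² + 4.4²) ≈ 6.0.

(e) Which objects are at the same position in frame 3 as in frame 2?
none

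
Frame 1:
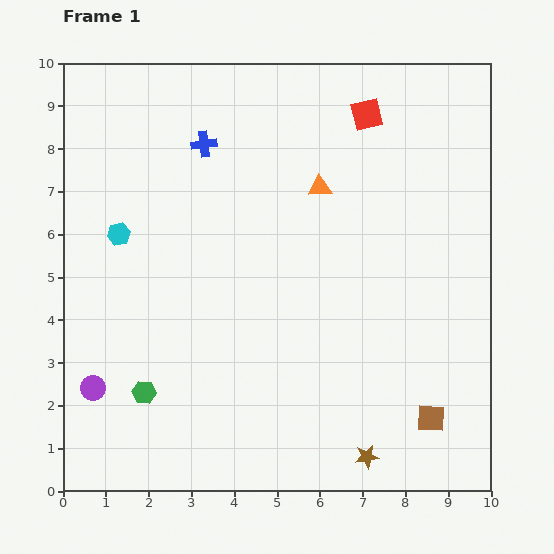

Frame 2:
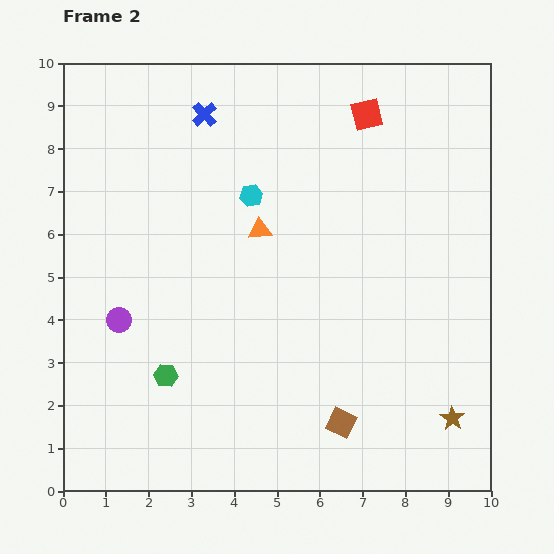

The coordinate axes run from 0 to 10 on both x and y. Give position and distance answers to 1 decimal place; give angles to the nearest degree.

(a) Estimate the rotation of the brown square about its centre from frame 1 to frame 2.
22° clockwise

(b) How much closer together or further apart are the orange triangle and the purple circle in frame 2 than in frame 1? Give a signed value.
-3.2

Distance in frame 1: 7.1. Distance in frame 2: 3.9.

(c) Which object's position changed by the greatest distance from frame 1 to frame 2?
the cyan hexagon

(moved 3.2; next 2.2)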